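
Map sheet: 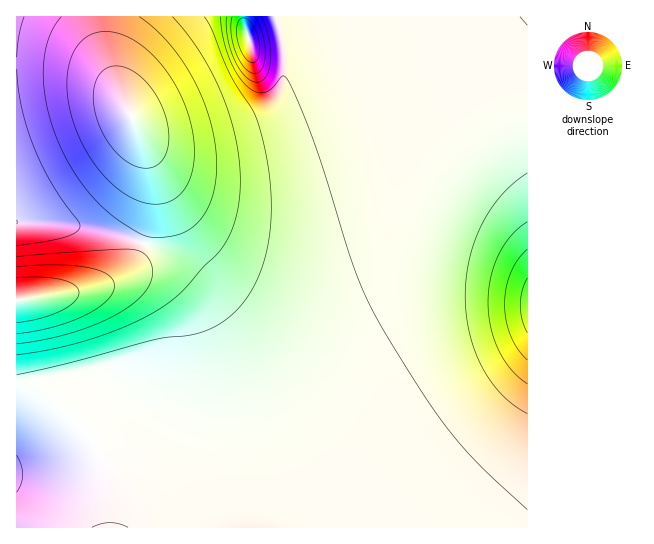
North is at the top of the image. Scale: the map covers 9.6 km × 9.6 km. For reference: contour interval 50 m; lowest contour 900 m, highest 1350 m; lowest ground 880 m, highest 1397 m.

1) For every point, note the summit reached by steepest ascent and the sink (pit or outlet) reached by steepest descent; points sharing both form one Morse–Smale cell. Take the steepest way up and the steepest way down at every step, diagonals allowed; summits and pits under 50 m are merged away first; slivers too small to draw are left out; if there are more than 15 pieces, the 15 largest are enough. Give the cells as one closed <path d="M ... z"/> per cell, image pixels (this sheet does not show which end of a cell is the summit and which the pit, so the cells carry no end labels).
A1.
<path d="M146 244l-3 2-11 20-9 9-13 8-40 10-54 8 0 57 3 20 3 5 25 14 19 15 19 19 14 19 8 16 6 24 1 38 414-1-1-226-22-2-71 1-24 7-55 29-18 7-19 4-27 0-20-6-21-12-22-20-16-23-11-11-23-16z"/><path d="M527 16l-250 0 7 31 0 31-7 20-11 13-24 10-59 14-30 0-17-9 12 31 5 32-2 32-7 22 34 16 23 16 11 11 16 23 22 20 21 12 20 6 27 0 19-4 18-7 55-29 24-7 71-1 22 2z"/><path d="M101 16l-85 1 0 204 66 6 31 6 30 11 9-31 1-24-2-22-8-26-26-52-10-30z"/><path d="M275 16l-173 0-1 15 6 28 10 30 18 34 7 8 11 4 30 0 59-14 24-10 11-13 7-20 0-31z"/><path d="M17 359l-1 168 97 1 2-13-2-25-6-24-8-16-14-19-19-19-19-15-27-16z"/><path d="M23 221l-7 1 1 78 53-7 40-10 13-8 9-9 12-21-13-6-49-12z"/>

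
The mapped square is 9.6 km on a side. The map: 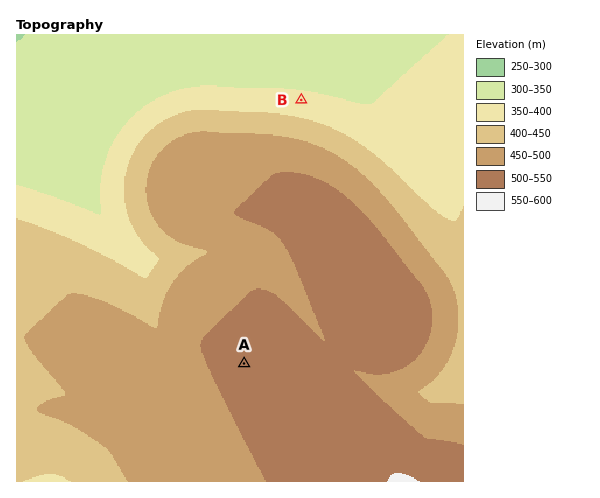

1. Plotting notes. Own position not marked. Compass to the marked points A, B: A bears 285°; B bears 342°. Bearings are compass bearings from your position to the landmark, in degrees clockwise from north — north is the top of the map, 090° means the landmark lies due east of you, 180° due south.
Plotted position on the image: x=401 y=406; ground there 490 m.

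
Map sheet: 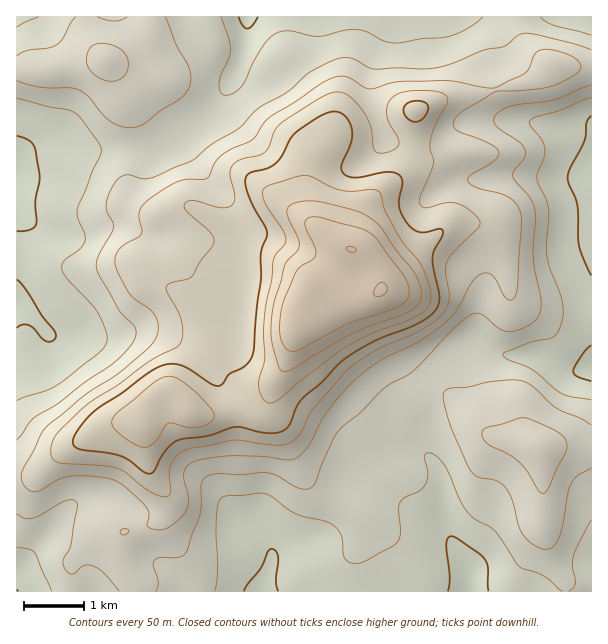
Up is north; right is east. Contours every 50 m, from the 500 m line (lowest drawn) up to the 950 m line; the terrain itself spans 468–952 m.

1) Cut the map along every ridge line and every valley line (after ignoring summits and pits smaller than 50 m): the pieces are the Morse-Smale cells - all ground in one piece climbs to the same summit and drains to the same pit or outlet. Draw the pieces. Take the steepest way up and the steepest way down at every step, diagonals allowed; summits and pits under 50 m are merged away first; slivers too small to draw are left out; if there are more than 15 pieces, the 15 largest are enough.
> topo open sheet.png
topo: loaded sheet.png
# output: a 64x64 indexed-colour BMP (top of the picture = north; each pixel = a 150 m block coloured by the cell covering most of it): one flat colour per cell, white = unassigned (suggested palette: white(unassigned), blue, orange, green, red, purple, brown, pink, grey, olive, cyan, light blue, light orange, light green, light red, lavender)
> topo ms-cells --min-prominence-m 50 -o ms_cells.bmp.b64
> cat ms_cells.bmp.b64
<image width="64" height="64" href="data:image/bmp;base64,Qk12CAAAAAAAAHYAAAAoAAAAQAAAAEAAAAABAAQAAAAAAAAIAAATCwAAEwsAABAAAAAAAAAA////ALR3HwAOf/8ALKAsACgn1gC9Z5QAS1aMAMJ34wB/f38AIr28AM++FwDox64AeLv/AIrfmACWmP8A1bDFAN3d3d3d3dAAAAd3d3dzMzMzMzMzMzMzMzM1VVVVVVVV3d3d3d3d0AAAd3d3d3czMzMzMzMzMzMzMzVVVVVVVVXd3d3d3d3QAAd3d3d3dzMzMzMzMzMzMzMzVVVVVVVVVa3d3d3d3QAAd3d3d3d3MzMzMzMzMzMzMzNVVVVVVVVVqt3d3d3dAAd3d3d3d3czMzMzMzMzMzMzNVVVVVVVVVWqrd3d3d0Ad3d3d3d3dzMzMzMzMzMzMzM1VVVVVVVVVaqq3d3d3QB3d3d3d3dzMzMzMzMzMzMzM1VVVVVVVVVVqqrd3d3d3ad3d3d3dzMzMzMzMzMzMzMzVVVVVVVVVVWqqq3d3d3aqnd3d3dzMzMzMzMzMzMzMzNVVVVVVVVVVaqqqt3d3aqqp3d3dzMzMzMzMzMzMzMzM1VVVVVVVVVVqqqqqqqqqqqnd3d3MzMzMzMzMzMzMzM1VVVVVVVVVVWqqqqqqqqqqnd3d3czMzMzMzMzMzMzMzVVVVVVVVVVVaqqqqqqqqqqd3d3dzMzMzMzMzMzMzMzNVVVVVVVVVVVZmqqqqqqqqd3d3d3MzMzMzMzMzMzMzM1VVVVVVVVVVVmZqqqqqqqp3d3d3czMzMzMzMzMzMzM1VVVVVVVVVVVWZmaqqqqqp3d3d3dzMzMzMzMzMzMzMzVVVVVVVVVVVVZmZmaqqqqnd3d3d3MzMzMzMzMzMzMzVVVVVVVViIiIhmZmZmqqqqd3d3d3czMzMzMzMzMzMzNVVVVViIiIiIiGZmZmZmqqp3d3d3dzMzMzMzMzMzMzM1VVVYiIiIiIiIZmZmZmZmZnd3d3d3MzMzMzMzMzMzMzVVVViIiIiIiIhmZmZmZmZmZ3d2ZmYiMzMzMzMzMzMzNVVViIiIiIiIiGZmZmZmZmZmd2ZmZiIiMzMzMzMzMzM1VViIiIiIiIiIZmZmZmZmZmZmZmZiIiIzMzMzMzMzMzNYiIiIiIiIiIhmZmZmZmZmZmZmZmIiIiMzMzMzMzMzEYiIiIiIiIiIiGZmZmZmZmZmZmZmIiIiIzMzMzMzMzMRiIiIiIiIiIiIZmZmZmZmZmZmZmIiIiIiMzMzMzMzMRERiIiIiIiBERFmZmZmZmZmZmZmIiIiIiIzMzMzMzMREREYiIgREREREWZmZmZmZmZmZiIiIiIiIiMzMzMzMxERERGIERERERERZmYiIiImZmYiIiIiIiIiIzMzMzMzERERERERERERERFmYiIiIiIiIiIiIiIiIiIjMzMzMzEREREREREREREREWYiIiIiIiIiIiIiIiIiIiIzMzMzMRERERERERERERERYiIiIiIiIiIiIiIiIiIiIiIzMzMxEREREREREREREREiIiIiIiIiIiIiIiIiIiIiIiIjMxERERERERERERERESIiIiIiIiIiIiIiIiIiIiIiIiIiERERERERERERERERIiIiIiIiIiIiIiIiIiIiIiIiIiIREREREREREREREREiIiIiIiIiIiIiIiIiIiIiIiIiIhERERERERERERERESIiIiIiIiIiIiIiIiIiIiIiIiIhERERERERERERERERIiIiIiIiIiIiIiIiIiIiIiIiIhEREREREREREREREREiIiIiIiIiIiIiIiIiIiIiIiLhERERERERERERERERESIiIiIiIiIiIiIiIiIiIiIiLu4RERERERERERERERERIiIiIiIiIiIiIiIiIiIiIi7u7hEREREREREREREREREiIiIiIiIiIiIiIiREIiIiTu7uERERERERERERERERESIiIiIiIiIkQiJEREREIiTu7u7hERERERERERERERERIiIiIiIiJERERERERERERO7u7uEREREREREREREREREiIiIiIiIkRERERERERERE7u7u7hERERERERERERERESIiIiIiIiRERERERERERETu7u7u7hERERERERERERERIiIiIiIiJERERERERERERO7u7u7u4REREREREREREREiIiIiIiIkRERERERERERETu7u7u7uEREREREREREREcIiIiIiIiRERERERERERERO7u7u7u4RERERERERERERzMIszMzMzJlERERERERERETu7u7u4AABERERERERERHMzMzMzMzMmZlERERERERERE7u7uAAAAAREREREREREczMzMzMzMmZmZRERERERERERERE4AAAAAERERERERERzMzMzMzMyZmZmURERERERERERES7AAAAAAAAERERERHMzMzMzMzJmZmZmURERERERERERLu7AAAAAAAREREREczMzMzMzJmZmZmZREREREREREREu7u7sAAAABERERERzMzMzMzMmZmZmZmURERERERERES7u7u7u7sBERERERHMzMzMzMyZmZmZmZlERERERERERLu7u7u7u7AAEREREczMzMzMyZmZmZmZmUREREREREREu7u7u7u7sAAAERER/////MzJmZmZmZmZlERERERERES7u7u7u7uwAAAAAAD////////5mZmZmZmURERERERERLu7u7u7u7AAAAAAAP////////+ZmZmZmZREREREREREu7u7u7u7AAAAAAAA//////////mZmZmZmURERERERERLu7u7u7sAAAAAAAD/////////+ZmZmZmZREREREREREu7u7u7uwAAAAAAAP/////////5mZmZmZlERERERERERLu7u7uwAAAAAAAA"/>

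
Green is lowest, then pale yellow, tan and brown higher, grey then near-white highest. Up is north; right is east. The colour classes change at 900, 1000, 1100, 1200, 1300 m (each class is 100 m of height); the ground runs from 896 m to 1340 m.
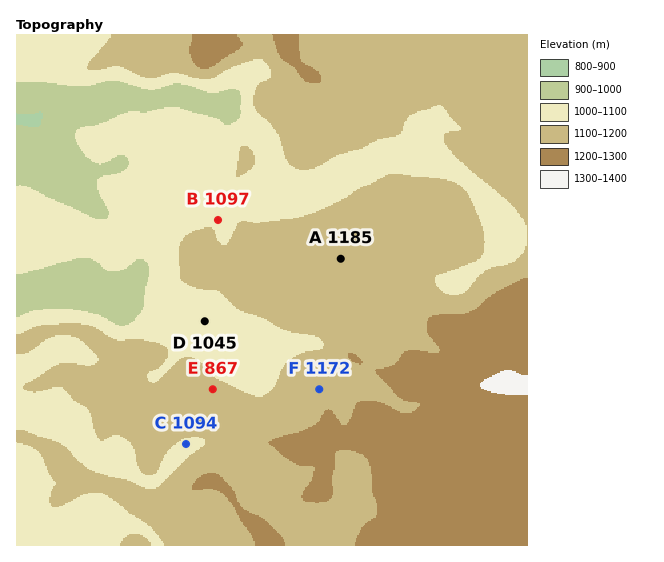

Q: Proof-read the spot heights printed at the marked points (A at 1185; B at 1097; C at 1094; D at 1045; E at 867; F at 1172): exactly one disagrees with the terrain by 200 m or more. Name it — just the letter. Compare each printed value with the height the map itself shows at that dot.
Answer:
E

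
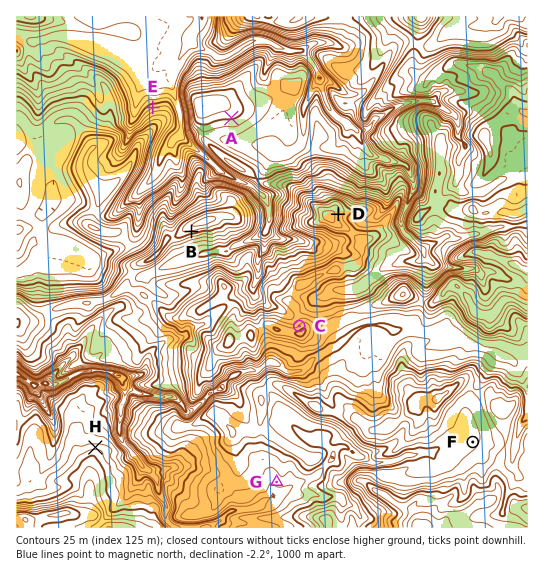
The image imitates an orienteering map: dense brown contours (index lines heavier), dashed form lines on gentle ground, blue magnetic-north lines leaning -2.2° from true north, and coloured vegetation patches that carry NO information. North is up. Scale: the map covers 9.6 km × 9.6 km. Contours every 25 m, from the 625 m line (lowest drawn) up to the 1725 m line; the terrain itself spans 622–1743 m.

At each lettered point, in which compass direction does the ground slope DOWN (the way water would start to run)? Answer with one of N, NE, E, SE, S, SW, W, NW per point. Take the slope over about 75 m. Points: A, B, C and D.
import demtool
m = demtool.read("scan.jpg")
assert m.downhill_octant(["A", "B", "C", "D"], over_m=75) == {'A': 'S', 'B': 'S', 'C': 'NW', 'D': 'E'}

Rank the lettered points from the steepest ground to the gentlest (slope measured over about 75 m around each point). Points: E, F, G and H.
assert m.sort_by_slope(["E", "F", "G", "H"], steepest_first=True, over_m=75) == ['E', 'H', 'G', 'F']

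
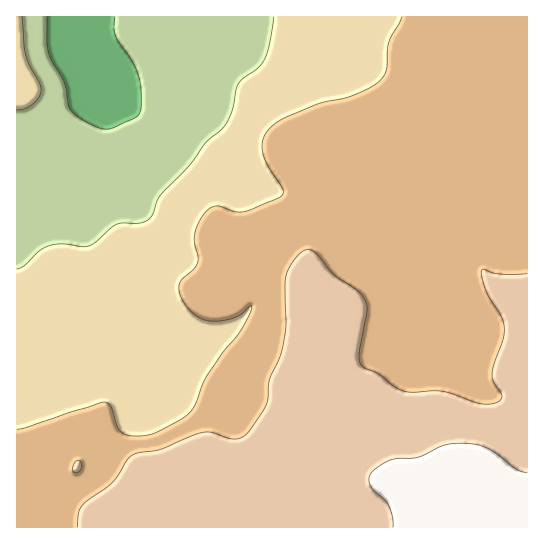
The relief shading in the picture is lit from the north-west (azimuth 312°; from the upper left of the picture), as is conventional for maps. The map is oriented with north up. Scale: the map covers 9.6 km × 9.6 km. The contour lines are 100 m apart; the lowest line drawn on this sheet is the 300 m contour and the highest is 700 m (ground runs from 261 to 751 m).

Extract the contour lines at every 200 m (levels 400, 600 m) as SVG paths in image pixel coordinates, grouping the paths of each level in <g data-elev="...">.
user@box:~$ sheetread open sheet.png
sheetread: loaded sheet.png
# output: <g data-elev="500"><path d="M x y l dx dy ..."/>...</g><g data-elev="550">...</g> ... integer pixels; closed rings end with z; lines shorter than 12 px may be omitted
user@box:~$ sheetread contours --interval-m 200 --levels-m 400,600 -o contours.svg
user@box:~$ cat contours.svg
<g data-elev="400"><path d="M17 110l8-1 8-5 6-7 2-7-2-7-10-18-4-11-3-37"/><path d="M274 17l-4 25-4 15-8 11-15 10-4 5-3 7-4 20-6 13-5 7-15 12-17 24-28 28-4 7-4 12-3 5-11 5-16 0-6 1-22 18-6 4-7 1-21-3-14 2-8 5-14 14-8 4"/></g><g data-elev="600"><path d="M75 473l3-1 3-3 1-4-3-4-2 0-3 4-1 5z"/><path d="M527 274l-26 0-8-1-10-4-1 1 0 5 3 14 16 28 3 13-1 9-9 24-2 11 1 7 8 12 1 5-7 5-12 1-40-13-10 0-20 1-10-1-9-5-16-12-15-7-3-5-1-7 8-44-2-12-8-9-24-16-18-21-6-4-6 2-9 9-8 14-1 12 1 40-4 23-12 30-4 26-17 26-6 6-8 2-8-1-16-6-9 1-41 16-22 4-6 2-6 5-14 22-31 24-3 7-2 14"/></g>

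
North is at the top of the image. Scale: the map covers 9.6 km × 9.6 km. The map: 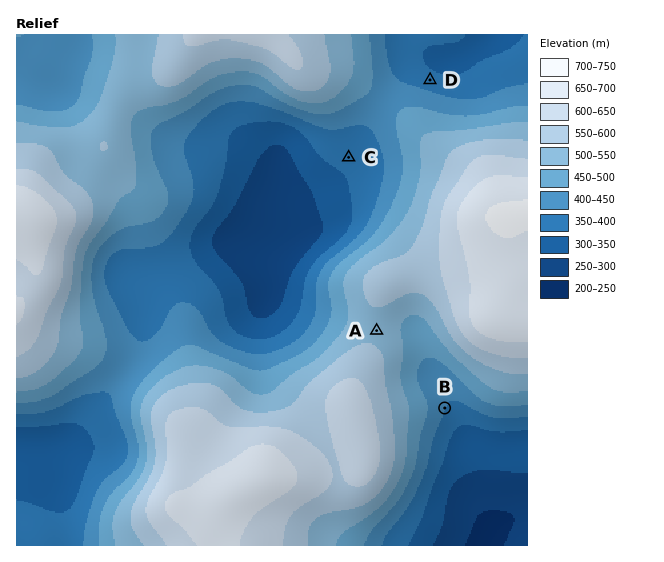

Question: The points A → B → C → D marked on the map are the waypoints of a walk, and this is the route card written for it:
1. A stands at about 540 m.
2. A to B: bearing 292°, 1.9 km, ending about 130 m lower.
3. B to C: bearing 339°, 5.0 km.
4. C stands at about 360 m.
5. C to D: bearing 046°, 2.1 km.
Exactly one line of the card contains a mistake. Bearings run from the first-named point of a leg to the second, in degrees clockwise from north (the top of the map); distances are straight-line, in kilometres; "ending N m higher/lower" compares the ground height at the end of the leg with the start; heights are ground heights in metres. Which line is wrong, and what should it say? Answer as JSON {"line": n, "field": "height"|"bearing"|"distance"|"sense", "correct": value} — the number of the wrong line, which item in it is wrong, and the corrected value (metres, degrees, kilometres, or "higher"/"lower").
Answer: {"line": 2, "field": "bearing", "correct": 139}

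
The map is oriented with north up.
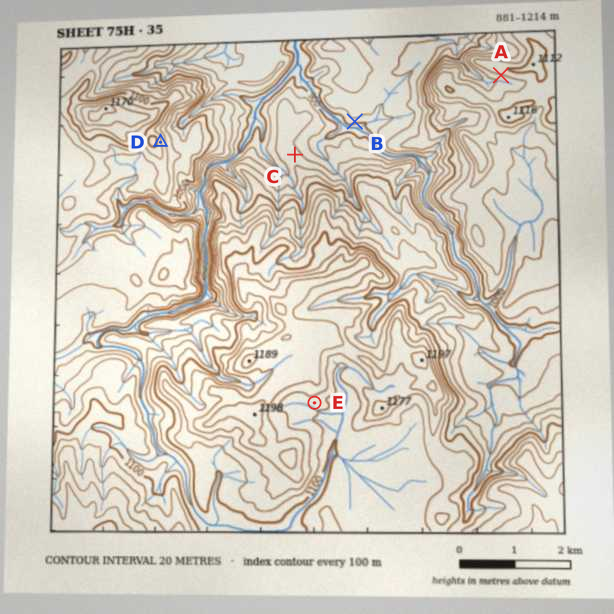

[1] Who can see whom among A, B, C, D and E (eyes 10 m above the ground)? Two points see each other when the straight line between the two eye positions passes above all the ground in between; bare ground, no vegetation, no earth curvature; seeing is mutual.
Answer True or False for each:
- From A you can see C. False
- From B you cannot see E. True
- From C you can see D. True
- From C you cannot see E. True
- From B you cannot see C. False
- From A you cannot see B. True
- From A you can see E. False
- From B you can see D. True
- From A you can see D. False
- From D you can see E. False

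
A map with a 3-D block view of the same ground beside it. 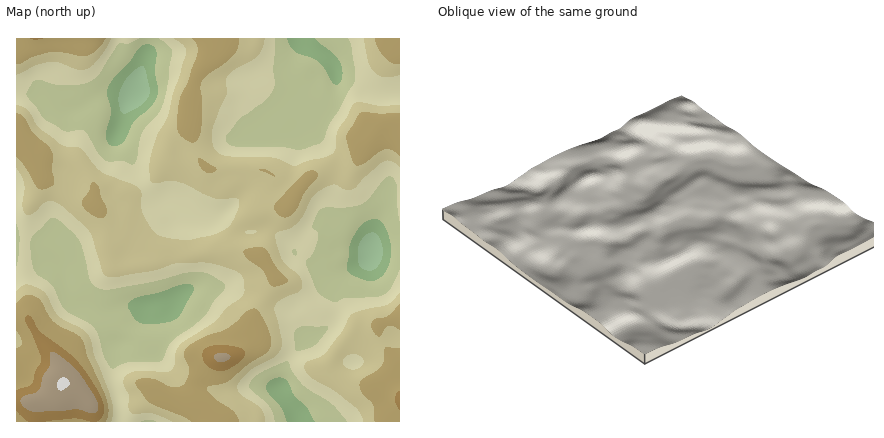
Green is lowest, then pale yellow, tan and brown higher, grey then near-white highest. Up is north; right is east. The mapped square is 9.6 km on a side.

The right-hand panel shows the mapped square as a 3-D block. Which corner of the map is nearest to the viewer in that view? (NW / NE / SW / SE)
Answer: NE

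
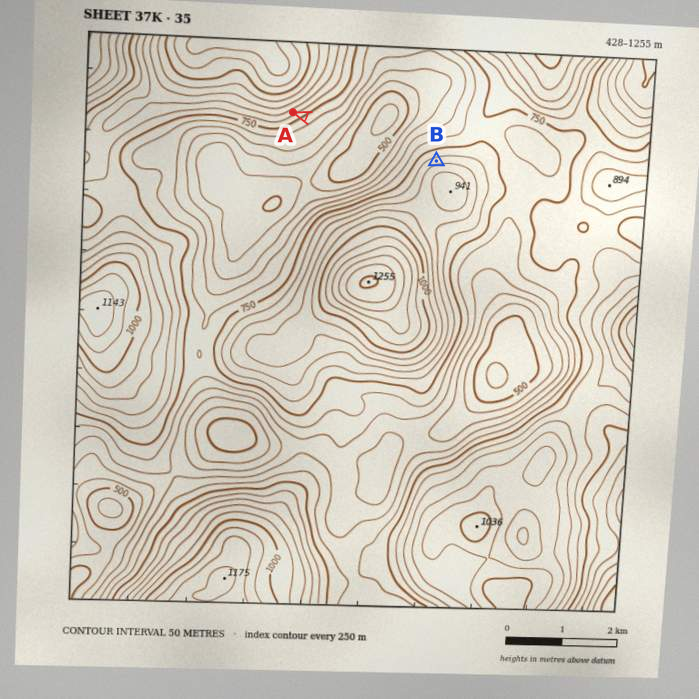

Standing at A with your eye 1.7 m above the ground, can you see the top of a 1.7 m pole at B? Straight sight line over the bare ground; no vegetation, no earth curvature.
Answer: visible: true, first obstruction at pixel None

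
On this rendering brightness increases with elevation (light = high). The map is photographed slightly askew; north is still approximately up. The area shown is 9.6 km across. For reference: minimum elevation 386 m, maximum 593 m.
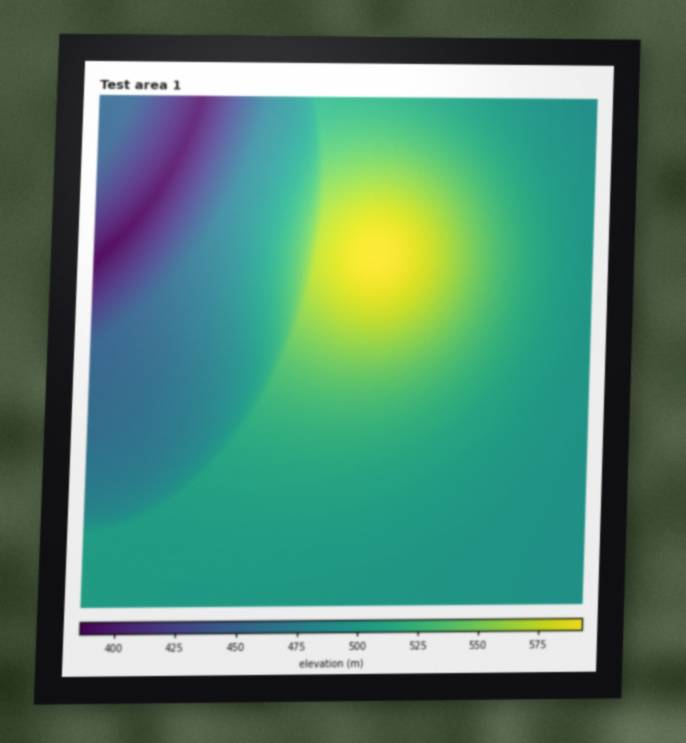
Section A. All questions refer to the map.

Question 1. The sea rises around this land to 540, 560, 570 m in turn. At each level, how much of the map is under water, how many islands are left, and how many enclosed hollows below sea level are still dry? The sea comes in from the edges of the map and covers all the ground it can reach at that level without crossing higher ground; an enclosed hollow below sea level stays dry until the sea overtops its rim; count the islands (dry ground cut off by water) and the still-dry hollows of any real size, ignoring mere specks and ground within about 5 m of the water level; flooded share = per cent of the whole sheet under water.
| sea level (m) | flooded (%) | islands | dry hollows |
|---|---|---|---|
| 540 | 86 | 1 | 0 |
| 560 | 92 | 1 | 0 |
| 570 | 95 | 1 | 0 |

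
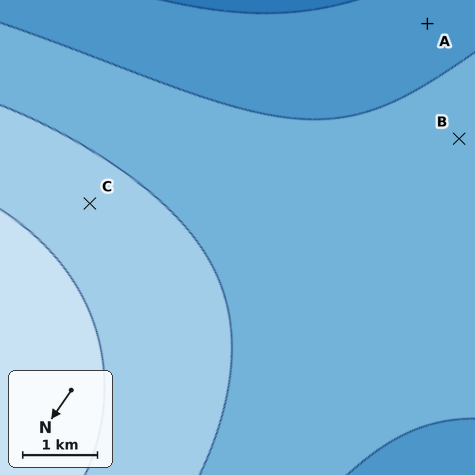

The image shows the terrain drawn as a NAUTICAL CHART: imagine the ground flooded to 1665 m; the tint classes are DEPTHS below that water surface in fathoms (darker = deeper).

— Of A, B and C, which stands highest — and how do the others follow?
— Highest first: C B A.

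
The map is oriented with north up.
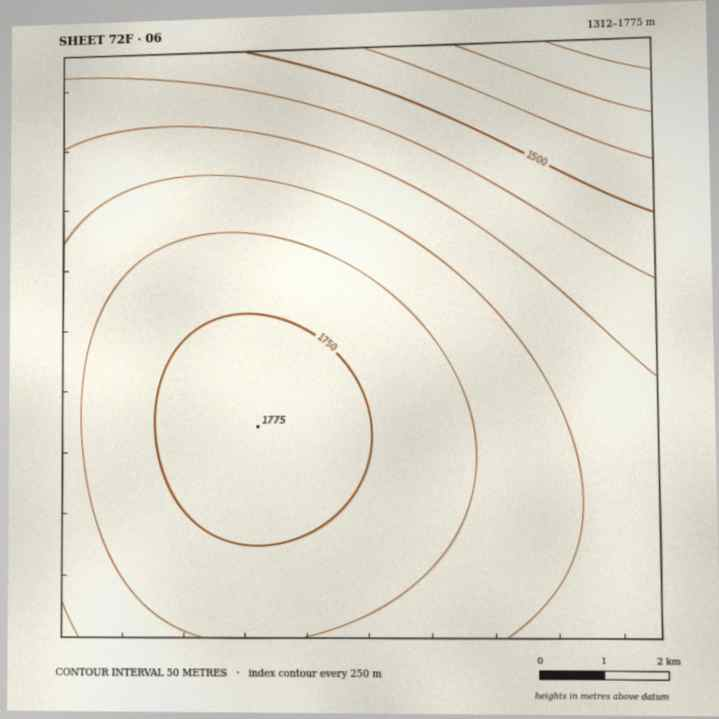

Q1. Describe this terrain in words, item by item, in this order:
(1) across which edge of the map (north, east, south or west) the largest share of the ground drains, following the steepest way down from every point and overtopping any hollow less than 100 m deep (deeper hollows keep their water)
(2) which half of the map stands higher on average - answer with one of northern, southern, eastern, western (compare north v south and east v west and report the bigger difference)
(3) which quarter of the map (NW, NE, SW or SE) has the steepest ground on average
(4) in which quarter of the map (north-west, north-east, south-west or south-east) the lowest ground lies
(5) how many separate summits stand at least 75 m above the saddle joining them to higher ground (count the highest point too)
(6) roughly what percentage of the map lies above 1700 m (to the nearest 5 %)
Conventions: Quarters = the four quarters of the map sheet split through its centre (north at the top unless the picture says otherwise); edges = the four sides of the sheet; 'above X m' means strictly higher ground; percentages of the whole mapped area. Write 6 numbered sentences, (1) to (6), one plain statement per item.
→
(1) The largest share of the runoff leaves by the northern edge.
(2) The southern half stands higher on average than the northern half.
(3) The steepest ground, on average, is in the north-east quarter.
(4) The lowest ground is in the north-east quarter.
(5) 1 summit rises at least 75 m above its surroundings.
(6) Roughly 35 % of the ground is higher than 1700 m.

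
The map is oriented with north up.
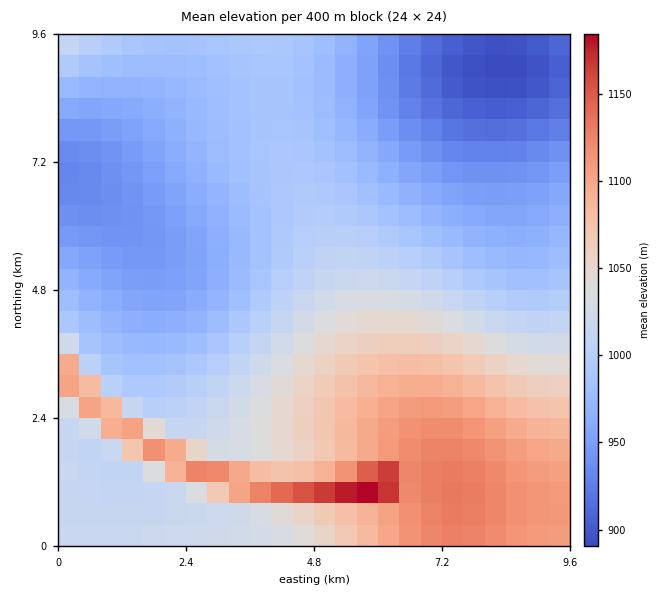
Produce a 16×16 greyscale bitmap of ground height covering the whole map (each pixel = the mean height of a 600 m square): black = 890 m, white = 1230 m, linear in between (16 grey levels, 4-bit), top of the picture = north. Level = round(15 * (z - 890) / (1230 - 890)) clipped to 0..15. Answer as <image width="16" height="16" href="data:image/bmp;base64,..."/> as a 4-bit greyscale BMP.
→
<image width="16" height="16" href="data:image/bmp;base64,Qk32AAAAAAAAAHYAAAAoAAAAEAAAABAAAAABAAQAAAAAAIAAAAATCwAAEwsAABAAAAAAAAAAAAAAABEREQAiIiIAMzMzAERERABVVVUAZmZmAHd3dwCIiIgAmZmZAKqqqgC7u7sAzMzMAN3d3QDu7u4A////AGZmZmd4mrqqZVZomry6uqpVaaiImrq6qVeXZneJqqqZiFVWd4mamYiVRFVniJmId1RERVZ3d3ZmQzM0VmZmZVUzMzRFVlVURDIjNEVVVEM0IiM0RVRDMzMiIzRERDMiIyIzRERDMiIiMzNEREMhERFEREREQyEAAVRERERDIQAB"/>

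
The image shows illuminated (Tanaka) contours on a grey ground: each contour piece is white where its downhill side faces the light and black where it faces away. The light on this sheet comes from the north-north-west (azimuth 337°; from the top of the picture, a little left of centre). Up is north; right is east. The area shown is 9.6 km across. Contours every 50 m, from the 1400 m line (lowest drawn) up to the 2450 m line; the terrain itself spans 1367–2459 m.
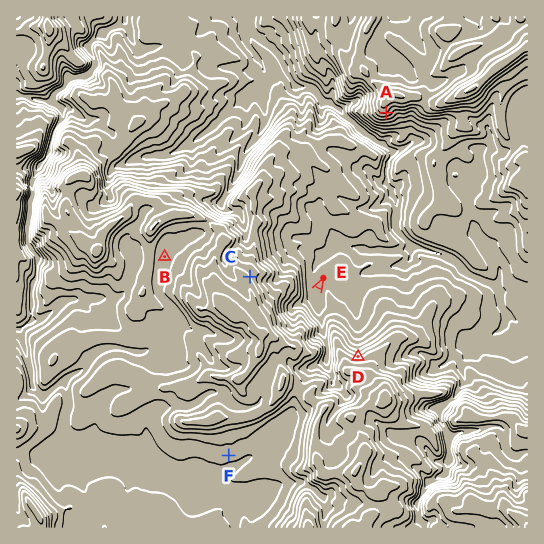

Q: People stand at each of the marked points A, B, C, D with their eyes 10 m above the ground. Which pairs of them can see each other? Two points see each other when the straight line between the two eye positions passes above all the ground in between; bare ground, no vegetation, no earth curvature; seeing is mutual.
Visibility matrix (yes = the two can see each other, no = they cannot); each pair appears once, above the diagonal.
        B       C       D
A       no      yes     yes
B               no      no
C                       yes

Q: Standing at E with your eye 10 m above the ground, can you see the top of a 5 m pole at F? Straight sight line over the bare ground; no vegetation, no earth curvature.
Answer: no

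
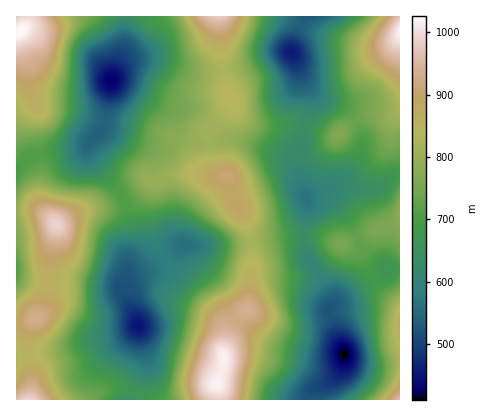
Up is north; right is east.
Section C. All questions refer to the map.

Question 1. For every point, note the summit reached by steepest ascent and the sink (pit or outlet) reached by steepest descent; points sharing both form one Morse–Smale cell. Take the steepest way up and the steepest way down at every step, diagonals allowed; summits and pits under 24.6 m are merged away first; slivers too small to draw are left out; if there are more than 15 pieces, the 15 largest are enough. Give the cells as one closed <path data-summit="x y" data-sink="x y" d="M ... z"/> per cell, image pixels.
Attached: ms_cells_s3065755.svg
<path data-summit="218 384" data-sink="344 354" d="M304 236l-32 2-21 4 1 16-3 44-2 8-15 16-8 22 0 16-7 20 3 16 88 0 6-11 14-7 12-12 4-10 0-8-7-14-8-26 3-14-25-42z"/><path data-summit="22 30" data-sink="112 80" d="M124 16l-97 0-3 12-8 4 0 136 14-12 52-7 20-19 4-12 4-34 14-38z"/><path data-summit="218 384" data-sink="138 326" d="M154 182l-4 1-16 18-9 5 7 24 0 14-6 30-6 16 17 30 9 38-1 12-13 30 86 0 1-12-2-4 7-20-3-42-19-24-32-30-16-26-5-18-1-18z"/><path data-summit="220 16" data-sink="112 80" d="M218 16l-92 0-2 30-13 34 25 12 34 21 4 5 4 16 18 9 14-1 0-8 21-32-4-8 0-12-4-14z"/><path data-summit="400 34" data-sink="292 52" d="M400 16l-96 0-5 12-7 26 17 32 11 12 28 13 8 10 20-8 18 1 4-2z"/><path data-summit="220 16" data-sink="292 52" d="M304 16l-85 0 8 78 7 8 5 12 7 6 20 6 28-2 10 2 6-20 0-12-18-40z"/><path data-summit="228 176" data-sink="306 198" d="M238 139l-28 4 0 5 5 20 3 5 10 3 1 2 3 18 10 14 9 30 5 1 48-6 4-31-17-44-27-13z"/><path data-summit="28 400" data-sink="138 326" d="M138 326l-22 11-22 2-36 12-28 2-2 7 3 12-1 28 102 0 14-34-1-14z"/><path data-summit="218 384" data-sink="186 244" d="M162 179l-8 5-6 22 1 18 5 18 16 26 49 50 4 12 1 23 8-27 16-18 4-50-1-16-53 4-16-4-9-10-3-32z"/><path data-summit="56 224" data-sink="138 326" d="M124 206l-40 4-28 14-7 38 1 21 66 4 4 3 6-16 6-30 0-14z"/><path data-summit="56 224" data-sink="112 80" d="M88 145l-10 5-48 6-10 8-4 4 0 42 20 1 8 3 14 10 26-14 40-4-1-8-6-10-27-32z"/><path data-summit="36 318" data-sink="138 326" d="M56 283l-6 1-3 20-18 26-1 24 30-3 36-12 22-2 22-11-7-18-13-20z"/><path data-summit="400 324" data-sink="344 354" d="M388 268l-28 15-31 25 1 8 14 38 8 7 26 3 22-4 0-90z"/><path data-summit="228 176" data-sink="112 80" d="M114 81l-4 3 0 10-8 36 8 1 38 20 4 3 10 25 24-5 39 2-7-3-3-5-5-25-14 0-14-5-6-8-2-12-4-5z"/><path data-summit="228 176" data-sink="186 244" d="M196 174l-26 2-7 4 7 20 2 28 3 8 11 8 12 2 52-4-1-12-7-20-10-14-4-20z"/>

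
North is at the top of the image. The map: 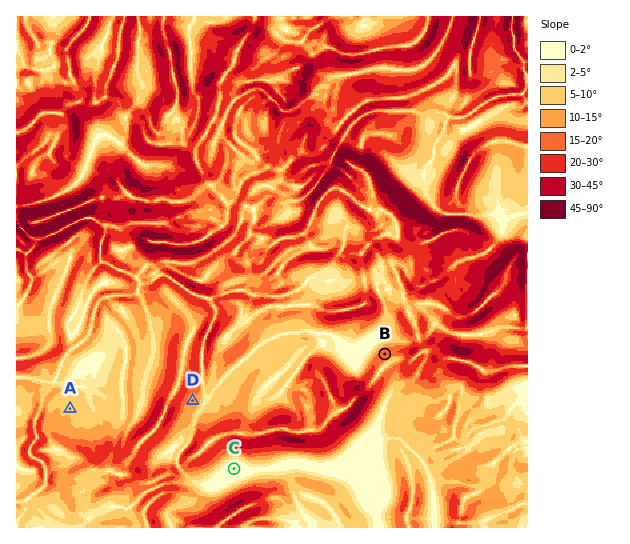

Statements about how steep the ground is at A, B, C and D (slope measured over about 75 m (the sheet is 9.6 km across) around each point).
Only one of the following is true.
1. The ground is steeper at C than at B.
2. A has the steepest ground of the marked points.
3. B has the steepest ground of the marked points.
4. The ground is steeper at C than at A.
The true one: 3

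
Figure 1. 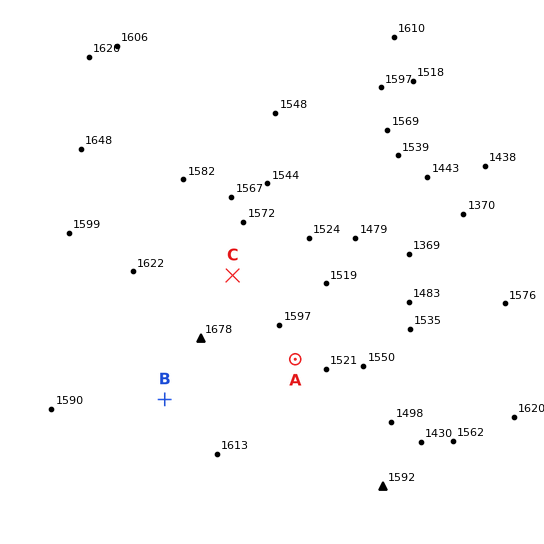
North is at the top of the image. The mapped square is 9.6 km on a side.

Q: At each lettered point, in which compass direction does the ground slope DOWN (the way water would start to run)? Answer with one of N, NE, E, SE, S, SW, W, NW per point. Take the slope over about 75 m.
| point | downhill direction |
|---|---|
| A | E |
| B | SW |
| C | NE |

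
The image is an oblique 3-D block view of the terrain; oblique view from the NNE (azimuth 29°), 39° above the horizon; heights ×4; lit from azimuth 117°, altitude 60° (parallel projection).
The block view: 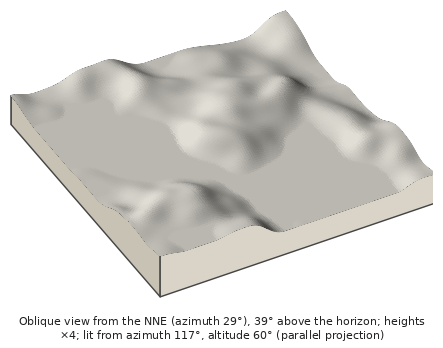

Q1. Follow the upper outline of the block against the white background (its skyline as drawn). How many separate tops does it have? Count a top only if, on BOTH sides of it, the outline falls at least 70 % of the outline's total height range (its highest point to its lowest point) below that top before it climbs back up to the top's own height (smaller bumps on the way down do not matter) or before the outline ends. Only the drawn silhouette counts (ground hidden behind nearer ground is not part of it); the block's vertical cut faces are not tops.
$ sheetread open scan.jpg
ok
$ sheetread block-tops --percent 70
0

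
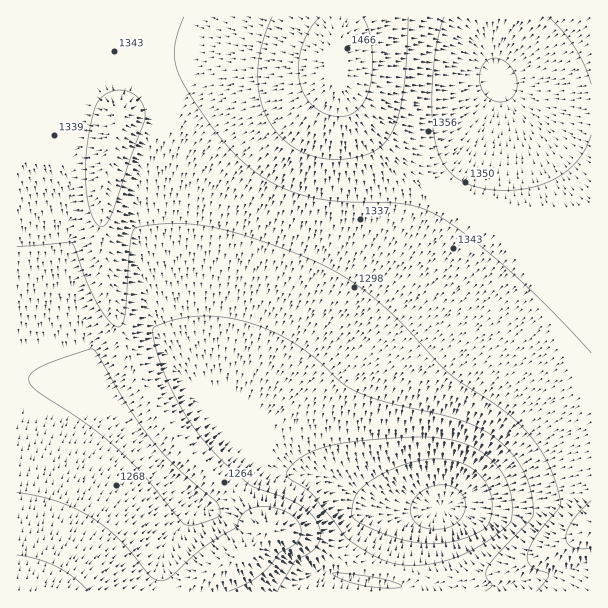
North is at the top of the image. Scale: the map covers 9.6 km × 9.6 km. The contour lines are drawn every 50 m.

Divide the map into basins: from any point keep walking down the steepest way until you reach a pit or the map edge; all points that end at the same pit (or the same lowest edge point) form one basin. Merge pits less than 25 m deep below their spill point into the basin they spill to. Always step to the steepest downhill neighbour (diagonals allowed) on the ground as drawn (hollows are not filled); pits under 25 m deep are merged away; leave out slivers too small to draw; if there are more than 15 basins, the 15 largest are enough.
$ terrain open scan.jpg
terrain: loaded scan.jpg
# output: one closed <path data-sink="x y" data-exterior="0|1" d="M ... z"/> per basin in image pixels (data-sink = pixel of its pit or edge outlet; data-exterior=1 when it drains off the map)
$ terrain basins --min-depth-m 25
<path data-sink="441 507" data-exterior="0" d="M341 16l-325 1 1 77 60-10 108-24 49 0 42 6 38 2-26 0-57-6-31 0-33 8-21 12-25 31-12 36-7 48 1 57 9 49 16 51 16 33 30 48 30 34 28 23 18 26 11 11 5 2-17 19-36 21-8 10-1 10 387 1 1-367-23 4-29 0-39-7-18-6-31-16-39-26-49-49-18-26-9-18-3-13-3-3 3-5 0-7 6-20z"/><path data-sink="204 506" data-exterior="0" d="M234 60l-60 1-97 23-61 11 1 497 186 0 2-11 8-10 36-21 17-19-5-2-11-11-18-26-28-23-24-26-29-42-23-47-12-34-10-45-4-38 1-55 9-45 9-24 25-31 21-12 33-8 31 0 57 6 26 0-38-2z"/><path data-sink="497 80" data-exterior="0" d="M591 16l-249 0-10 46 2 12 12 25 27 36 29 29 35 28 46 24 36 10 21 3 29 0 18-3 5-2z"/>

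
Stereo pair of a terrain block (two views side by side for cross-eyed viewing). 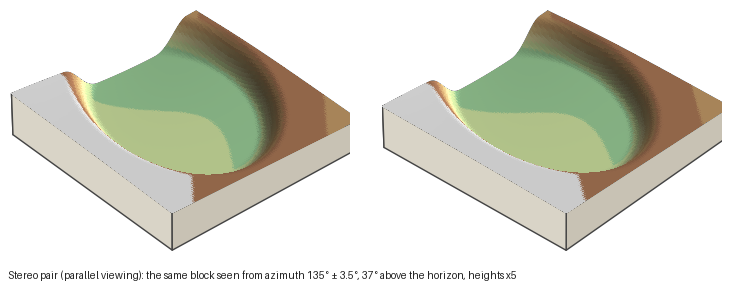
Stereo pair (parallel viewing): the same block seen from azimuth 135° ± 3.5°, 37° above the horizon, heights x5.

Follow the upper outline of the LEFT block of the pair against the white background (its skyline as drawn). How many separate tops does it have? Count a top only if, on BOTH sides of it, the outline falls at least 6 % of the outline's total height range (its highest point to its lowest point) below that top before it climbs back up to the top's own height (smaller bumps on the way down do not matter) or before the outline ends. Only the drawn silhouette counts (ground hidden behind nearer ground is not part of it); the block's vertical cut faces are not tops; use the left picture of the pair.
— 2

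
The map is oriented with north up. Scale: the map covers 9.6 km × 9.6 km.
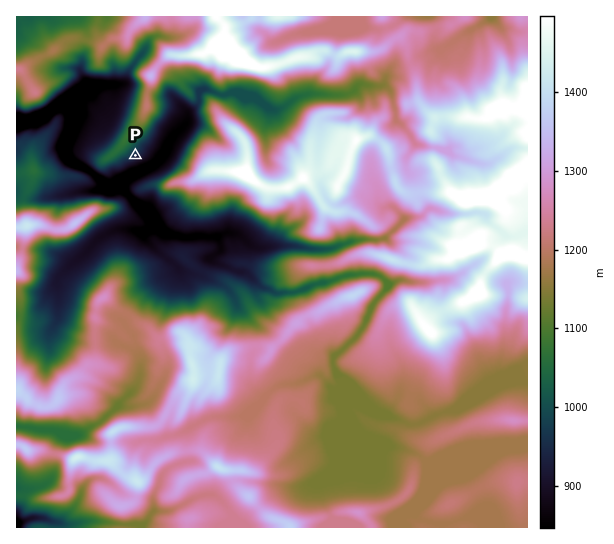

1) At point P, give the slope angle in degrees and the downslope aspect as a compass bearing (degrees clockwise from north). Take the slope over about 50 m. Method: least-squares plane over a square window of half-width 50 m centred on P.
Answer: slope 21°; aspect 143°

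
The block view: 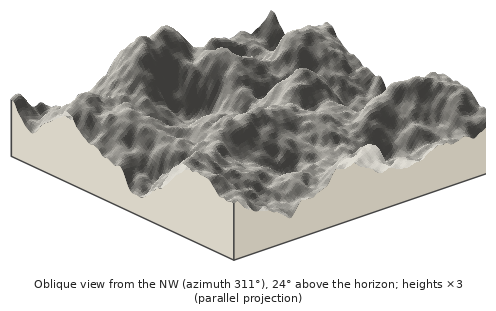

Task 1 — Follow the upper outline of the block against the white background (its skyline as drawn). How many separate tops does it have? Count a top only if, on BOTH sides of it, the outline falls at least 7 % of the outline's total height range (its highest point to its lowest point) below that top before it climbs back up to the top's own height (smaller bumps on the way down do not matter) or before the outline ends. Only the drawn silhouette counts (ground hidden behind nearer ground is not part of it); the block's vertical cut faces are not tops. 4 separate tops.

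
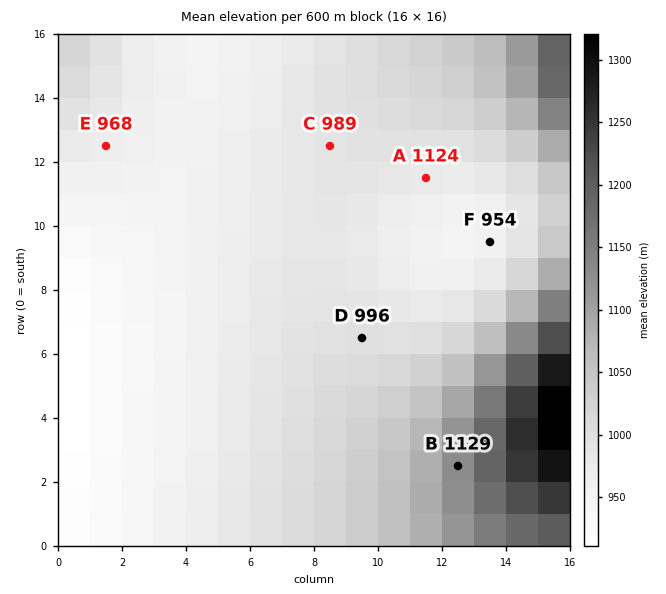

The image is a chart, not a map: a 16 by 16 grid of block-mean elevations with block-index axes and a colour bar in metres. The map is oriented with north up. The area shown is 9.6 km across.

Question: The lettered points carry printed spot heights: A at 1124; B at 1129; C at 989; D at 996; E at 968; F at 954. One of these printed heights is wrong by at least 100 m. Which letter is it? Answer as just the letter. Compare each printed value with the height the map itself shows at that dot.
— A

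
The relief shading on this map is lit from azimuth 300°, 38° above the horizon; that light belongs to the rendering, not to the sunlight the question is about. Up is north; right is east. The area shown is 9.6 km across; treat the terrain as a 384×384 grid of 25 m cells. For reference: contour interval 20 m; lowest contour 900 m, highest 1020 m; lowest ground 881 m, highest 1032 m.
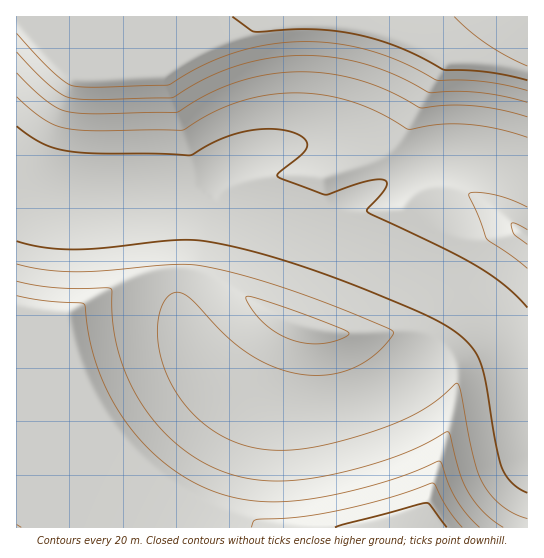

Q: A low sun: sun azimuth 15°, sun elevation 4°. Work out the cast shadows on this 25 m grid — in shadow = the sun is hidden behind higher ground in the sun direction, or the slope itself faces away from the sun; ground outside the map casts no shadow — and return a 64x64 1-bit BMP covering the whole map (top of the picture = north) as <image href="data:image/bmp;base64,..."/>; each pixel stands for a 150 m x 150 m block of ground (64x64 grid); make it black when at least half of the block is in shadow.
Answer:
<image width="64" height="64" href="data:image/bmp;base64,Qk0+AgAAAAAAAD4AAAAoAAAAQAAAAEAAAAABAAEAAAAAAAACAAATCwAAEwsAAAIAAAAAAAAA////AAAAAAAAAAAAAAAAAAAAAAAAAAAAAAAAAAAAAAAAAAAAAAAAAAAAAAAAAAAAAAAAAAAAAAAAAAAAAAAAAAAAAAAAAAAAAAAAAAAAAAAAAAAAAAAAAAAAAAAAAAAAAAAAAAAAAAAAAAAAAAAAAAAAAAAAAAAAAAAAAAAAAAAAAAAAAAAAAAAAAAAAAAAAAAAAAAAAAAAAAAAAAAAAAAAAAAAAAAAAAAAAAAAAAAAAAAAAAAAAAAAAAAAAAAAAAAAAAAAAAAAAAAAAAAAAAAAAAAAAAAAAAAAAAAAAAAAAAAAAAAAAAAAAAAAAAAAAAAAAAAAAAAAAAAAAAAAAAAAAAAAAAAAAAAAAAAAAAAAAAAAAAAAAAAAAAAAAAAAAAAAAAAAAAAAAAAAAAAAAAAAAAAAAAAAAAAAAAAAAAAAAAAAAAAAAAAAAAAAAAAAAAAAAAAAAAAAAAAAAAAAAAAAAAAAAAAAAAAAAAAAAAAAAAAAAAAAAAAAAAAAAAAAAAAAAAAAAAAgGAAAAAAAD/A//gAAAAB/+D//AAAAAH/4f/+AAAAA//x//4AAAAD//P//gAAAB//8//+AAAA///3//4AAB////fAAAAP/////4AAAf/////PAAAP////gA4AAAf///4ADAAAAf//8AAIAAAAP/+AAAAAAAAAAAAAAAAAAAAAAAAA=="/>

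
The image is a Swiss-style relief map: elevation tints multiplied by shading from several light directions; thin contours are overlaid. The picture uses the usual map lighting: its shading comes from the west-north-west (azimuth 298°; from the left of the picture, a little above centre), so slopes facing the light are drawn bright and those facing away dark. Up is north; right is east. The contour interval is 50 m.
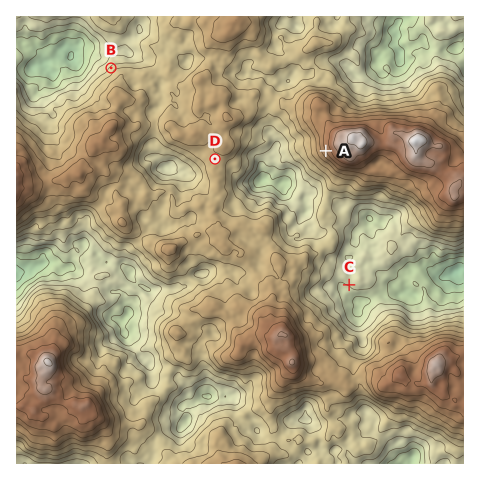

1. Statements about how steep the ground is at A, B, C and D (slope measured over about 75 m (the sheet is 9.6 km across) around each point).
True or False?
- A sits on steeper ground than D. True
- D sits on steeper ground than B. False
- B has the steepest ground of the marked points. False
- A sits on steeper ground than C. True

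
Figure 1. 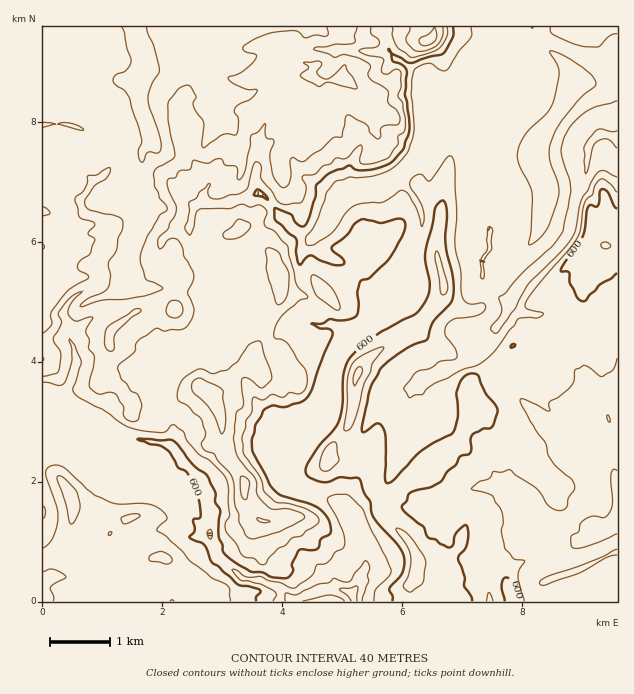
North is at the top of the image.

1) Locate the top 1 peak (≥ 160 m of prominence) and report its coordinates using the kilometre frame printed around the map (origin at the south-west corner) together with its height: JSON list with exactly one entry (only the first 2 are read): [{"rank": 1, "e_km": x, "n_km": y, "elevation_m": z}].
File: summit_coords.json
[{"rank": 1, "e_km": 1.61, "n_km": 8.61, "elevation_m": 797}]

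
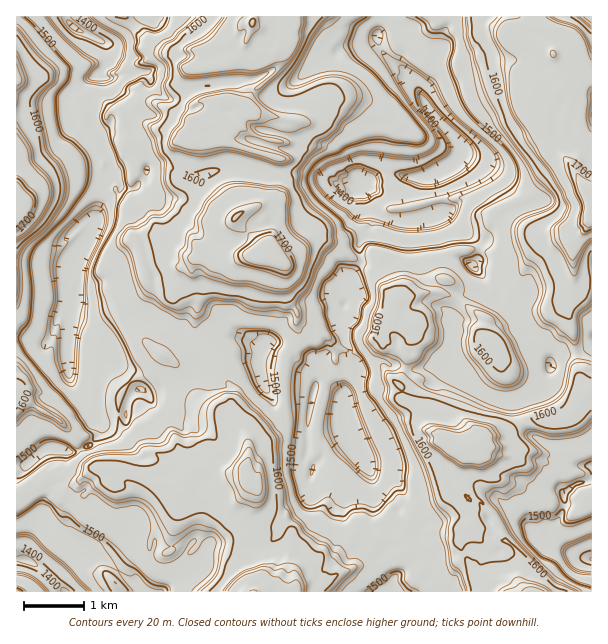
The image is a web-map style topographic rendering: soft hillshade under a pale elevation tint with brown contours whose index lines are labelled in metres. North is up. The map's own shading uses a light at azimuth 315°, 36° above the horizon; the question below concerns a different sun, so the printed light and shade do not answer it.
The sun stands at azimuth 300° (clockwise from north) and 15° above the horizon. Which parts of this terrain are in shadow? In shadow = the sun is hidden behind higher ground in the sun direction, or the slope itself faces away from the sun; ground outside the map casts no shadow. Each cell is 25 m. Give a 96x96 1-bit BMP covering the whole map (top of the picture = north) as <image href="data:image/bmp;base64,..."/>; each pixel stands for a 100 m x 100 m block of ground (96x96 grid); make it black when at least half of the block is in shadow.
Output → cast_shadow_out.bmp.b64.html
<image width="96" height="96" href="data:image/bmp;base64,Qk2+BAAAAAAAAD4AAAAoAAAAYAAAAGAAAAABAAEAAAAAAIAEAAATCwAAEwsAAAIAAAAAAAAA////AAAAAAAAAAAAAACOOAAAAAAAAAAAAAAHHgAAAAAAAAAAAAADhwAAAAAAAAAAAAAAgwAAAAAAAAAAAAAAAAAAAAgAAAAAAAAAAAAAABgAAAAAAAAAAAAAABgAAAAAAAAAAAAAAB4AAAAAAAAAAAAABAfAAAAAAAAAAAAADAEAAAAAAAEAAAAALAAAAAAAAAAAAAAATAfgAAAAAAIAAAAASSNwAAAAAAQAAAAAACA4AAAAAEQAAAAAAAAYAAAAAG0AAAACACAAAAAAAG8AAAABAAAAAAAAAG8AAAAAACAAAAAAAG4AAAAAAAwAAAAAAF4AAAAAMgAAAAAAAF4AAAATAgBAAAAAAB4AAAADgAHgAAAAAB8AAAABgwB4AAAAAB8AAAAAwAAcEAAAAB8AAAAAAAAMCAAAABMAAAAAgBAAAAAAAAMAAAAABD8AgAAAAAMIAAAAAAPAAAAAAAMYAAAAAAHgIAAAAAMYAAAAAABgAAAAAAEMAAAAAAAQAAAAAACMAAAAAAAQAAAAAAAMAAAAAAAQAAAAAAJMAAAAAAAgAAAAAAIGAAAAOAAgAAAAAQIAAAAAGAABAAAAAAIAAAAACAARAAAAAAMAABAACAABAAAAAAGAABgACABDAAAAAAHAABgAEABDAAAAAADwAA4AEACBAAAAAAAQAAYAIAbBAAAAAAAIAAIAAAbkAAAAAAAIAAIAAAZ2AAAAAAEIAAIAAAY2AAAAAAGYAAYAAAYzAAABAAEQAAAAAAczAAABgAEQAAAAAAOzAAAB0AP4AAAAAAHzAAAAAA/8AAAAAADzAAAAAAf8AAAAAADzAAAAAAP8AAAAAADyAAAAAAf+AAAAAADyAAAAAAf+AAAAAATzAAAAAAL8AAAwAAb/4AAAAAL4AAA4AAf/8AAAAAD8AAAAAAN/+AAAAABMgAAAAAP/+AAAAAAMgAAAAAF/+AAAAAAMAAAAAAH/+AAAAAIOAAAAAAF//AAAAAYCAAAAAAA//AAAAAYAAAAAAAA/+AAAAAYAAAAAAAAf+AAAAAYAAAAAAAAX8AAAAAaAAAAAAAAD+AAAAAX4AAAAAAAC2AAAAAH/AAAAAAAEmAAAAAH/gAAAAAABmAAAAAH/wPAAAAABGAAAAAP/wD4AAAAQGAAAAA//wA+AAAAwAAAAgAD/8f/AAAAkAAAAcAB3wA/AAAAsAAAAAAAx4B+AAAAMAAAAAAA8MA8AAAANAAAAAAAOAA4AAAAJAAAAAQAHAAYAAAALAAAAAAADACwAAAEbAAAAAAABAAgAAAEbAAAAAAABgDgAAAGbAAAAAAAAgHAAAAGfgAAAAAAAAFAAAAHPwAAAAMAAAIAAAAFnwAAAAGQAAYAAAABj2AAH8D8AAQAAAABCzAAA/c+AAgAAAABADAAAAC/AAAAAAACAAAAAAAfgAAAAAACAAAAAAAPgAAAAAAAAAAAAAAPgAAAAAAEAAAAAAAHhgAAAAAEAAAAAAAHxkAAAAAIAAAAAAAHwmAAAAAACAAAAAAH44AAAAAAEAAAAAACcYAAAAAA="/>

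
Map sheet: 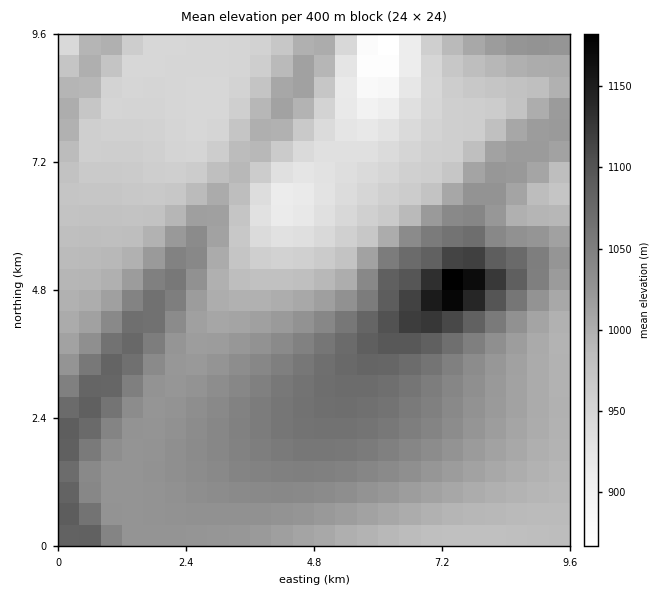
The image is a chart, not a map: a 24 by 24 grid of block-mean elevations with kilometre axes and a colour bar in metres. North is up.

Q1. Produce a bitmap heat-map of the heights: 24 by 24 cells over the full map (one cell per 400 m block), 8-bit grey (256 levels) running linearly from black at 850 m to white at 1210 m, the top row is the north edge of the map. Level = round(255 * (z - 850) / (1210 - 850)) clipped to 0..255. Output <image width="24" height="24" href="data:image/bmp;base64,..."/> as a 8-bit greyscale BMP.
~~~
<image width="24" height="24" href="data:image/bmp;base64,Qk12BgAAAAAAADYEAAAoAAAAGAAAABgAAAABAAgAAAAAAEACAAATCwAAEwsAAAABAAAAAAAAAAAAAAEBAQACAgIAAwMDAAQEBAAFBQUABgYGAAcHBwAICAgACQkJAAoKCgALCwsADAwMAA0NDQAODg4ADw8PABAQEAAREREAEhISABMTEwAUFBQAFRUVABYWFgAXFxcAGBgYABkZGQAaGhoAGxsbABwcHAAdHR0AHh4eAB8fHwAgICAAISEhACIiIgAjIyMAJCQkACUlJQAmJiYAJycnACgoKAApKSkAKioqACsrKwAsLCwALS0tAC4uLgAvLy8AMDAwADExMQAyMjIAMzMzADQ0NAA1NTUANjY2ADc3NwA4ODgAOTk5ADo6OgA7OzsAPDw8AD09PQA+Pj4APz8/AEBAQABBQUEAQkJCAENDQwBEREQARUVFAEZGRgBHR0cASEhIAElJSQBKSkoAS0tLAExMTABNTU0ATk5OAE9PTwBQUFAAUVFRAFJSUgBTU1MAVFRUAFVVVQBWVlYAV1dXAFhYWABZWVkAWlpaAFtbWwBcXFwAXV1dAF5eXgBfX18AYGBgAGFhYQBiYmIAY2NjAGRkZABlZWUAZmZmAGdnZwBoaGgAaWlpAGpqagBra2sAbGxsAG1tbQBubm4Ab29vAHBwcABxcXEAcnJyAHNzcwB0dHQAdXV1AHZ2dgB3d3cAeHh4AHl5eQB6enoAe3t7AHx8fAB9fX0Afn5+AH9/fwCAgIAAgYGBAIKCggCDg4MAhISEAIWFhQCGhoYAh4eHAIiIiACJiYkAioqKAIuLiwCMjIwAjY2NAI6OjgCPj48AkJCQAJGRkQCSkpIAk5OTAJSUlACVlZUAlpaWAJeXlwCYmJgAmZmZAJqamgCbm5sAnJycAJ2dnQCenp4An5+fAKCgoAChoaEAoqKiAKOjowCkpKQApaWlAKampgCnp6cAqKioAKmpqQCqqqoAq6urAKysrACtra0Arq6uAK+vrwCwsLAAsbGxALKysgCzs7MAtLS0ALW1tQC2trYAt7e3ALi4uAC5ubkAurq6ALu7uwC8vLwAvb29AL6+vgC/v78AwMDAAMHBwQDCwsIAw8PDAMTExADFxcUAxsbGAMfHxwDIyMgAycnJAMrKygDLy8sAzMzMAM3NzQDOzs4Az8/PANDQ0ADR0dEA0tLSANPT0wDU1NQA1dXVANbW1gDX19cA2NjYANnZ2QDa2toA29vbANzc3ADd3d0A3t7eAN/f3wDg4OAA4eHhAOLi4gDj4+MA5OTkAOXl5QDm5uYA5+fnAOjo6ADp6ekA6urqAOvr6wDs7OwA7e3tAO7u7gDv7+8A8PDwAPHx8QDy8vIA8/PzAPT09AD19fUA9vb2APf39wD4+PgA+fn5APr6+gD7+/sA/Pz8AP39/QD+/v4A////AKWmiX19fXx8enh1cm5qZmNgXl1dXV5fX6mXfn1+fn+AgH9+fHl2cm9raGZkY2JhYaSHfX1+gIKDhYaGhYSBfnp2cm9raGZkY56GfX1+gYOGiYuNjY2LiIWAe3dybmpnZaeSgX1+gISHi4+Rk5STkY2Ig354c25qZqmfiX59f4OHjJCUl5iYlpOOiYN8dnFsZ56nloN8fYGGi5CUmJubmpeSjIZ/eHJtaI2ioo1+e36Ch42Sl5uenZuWj4iBeXNtaH2To5qFenp9goeNlJqgoqKdlo2De3NsZ3KBmKCPfHZ3en+FjJSep62up5uNgHZtZmxzhZqZhHRwcXR4f4eTorPAxLqmkX9yaGhrdYqZjndraGhqbnWAkKq81ubOsJR+bmVmaXeNk39pXltbXWNrh6ewyevhw6iNeGFiYmh5i4ZsV05LTFJZc5Cepry+qZ+PfF1eXl9neYRyVEE6PERMVmyEkZech398c1laWllaZXV0VzouMTtETFNieYWJemlmZFhWVlVTVWFsXj8tLjdAR0xRWW9+fnJfV1pSU1FPTVBdY1E7NTk9QkdMT1dyenlxXmFNT05MSUdPYGNSQTw6O0FITE5dc3d3c2hNS0tKR0VHV2poU0E1MTdCSk1PXW93eWpWSElJR0VFTmRzZkkwJCo7R01PUVlqeGVjSUdHR0ZGSVhvc1cvFhsyRk9UV1peaFdqWEVGR0dHSE9idGQ1Dw8sR1ZeZGhrbENlaE9FRkdHSEpVaWtEFAwrTWJud3x+fA=="/>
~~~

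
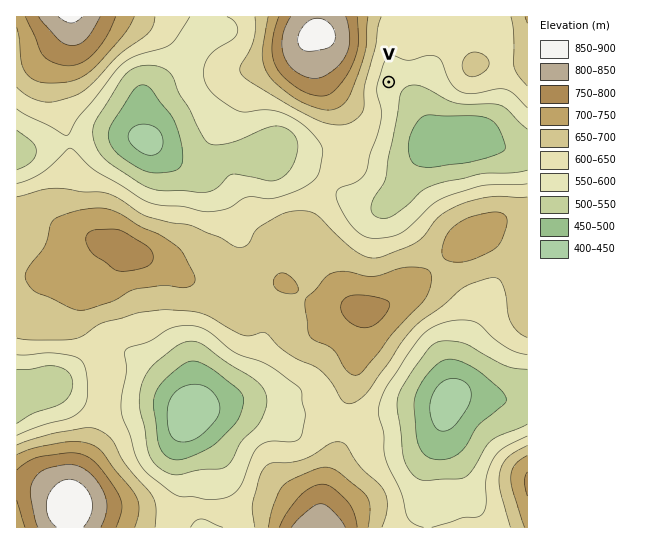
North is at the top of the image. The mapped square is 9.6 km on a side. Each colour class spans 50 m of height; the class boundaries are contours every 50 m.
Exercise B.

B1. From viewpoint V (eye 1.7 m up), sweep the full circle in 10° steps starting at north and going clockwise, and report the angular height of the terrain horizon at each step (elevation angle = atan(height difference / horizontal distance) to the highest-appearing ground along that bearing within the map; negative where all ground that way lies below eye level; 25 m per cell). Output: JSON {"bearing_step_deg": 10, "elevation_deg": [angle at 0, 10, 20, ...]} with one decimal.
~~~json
{"bearing_step_deg": 10, "elevation_deg": [3.1, 2.9, 3.1, 3.1, 2.7, 1.9, 2.0, 2.6, 3.1, 2.3, 0.6, -0.7, -0.9, 1.3, 2.2, 2.7, 2.3, 2.1, 2.4, 2.5, 3.3, 4.7, 5.9, 6.9, 7.9, 9.0, 10.2, 11.3, 12.3, 13.0, 13.3, 12.8, 11.2, 8.6, 6.0, 4.1]}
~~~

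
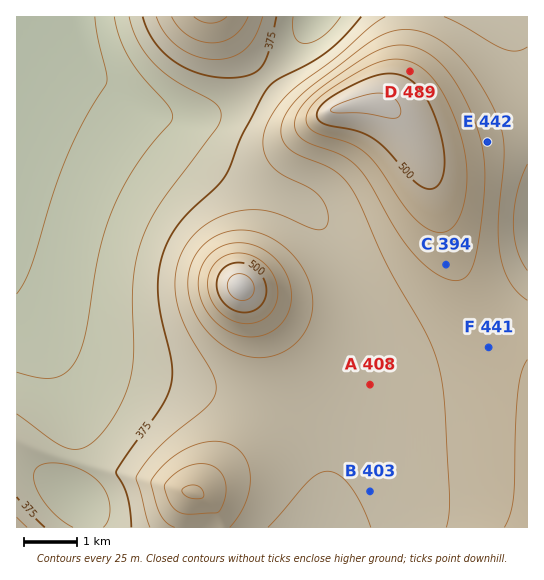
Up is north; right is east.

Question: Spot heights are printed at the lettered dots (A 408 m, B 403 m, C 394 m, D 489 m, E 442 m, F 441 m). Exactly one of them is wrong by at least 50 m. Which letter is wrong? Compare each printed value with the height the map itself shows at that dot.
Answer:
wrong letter C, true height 457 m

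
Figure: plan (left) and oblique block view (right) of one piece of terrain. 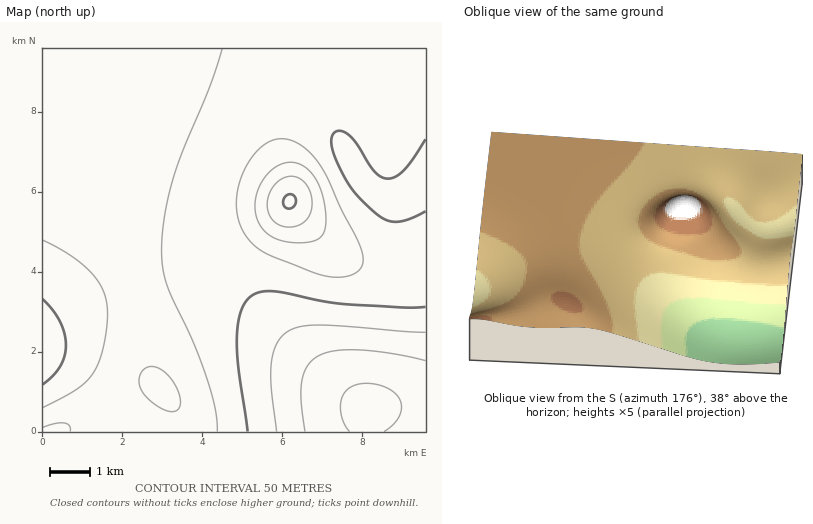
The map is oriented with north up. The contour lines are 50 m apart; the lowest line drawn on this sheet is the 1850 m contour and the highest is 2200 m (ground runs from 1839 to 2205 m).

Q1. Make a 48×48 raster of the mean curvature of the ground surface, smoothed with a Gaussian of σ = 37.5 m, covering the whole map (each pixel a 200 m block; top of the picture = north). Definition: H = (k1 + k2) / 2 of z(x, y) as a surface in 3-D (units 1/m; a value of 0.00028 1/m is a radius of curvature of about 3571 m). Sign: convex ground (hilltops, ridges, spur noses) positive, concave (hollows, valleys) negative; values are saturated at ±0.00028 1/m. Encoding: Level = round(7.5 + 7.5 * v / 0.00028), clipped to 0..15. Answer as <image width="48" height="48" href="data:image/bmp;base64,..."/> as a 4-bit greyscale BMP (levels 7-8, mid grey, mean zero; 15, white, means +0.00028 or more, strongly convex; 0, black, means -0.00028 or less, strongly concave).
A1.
<image width="48" height="48" href="data:image/bmp;base64,Qk32BAAAAAAAAHYAAAAoAAAAMAAAADAAAAABAAQAAAAAAIAEAAATCwAAEwsAABAAAAAAAAAAAAAAABEREQAiIiIAMzMzAERERABVVVUAZmZmAHd3dwCIiIgAmZmZAKqqqgC7u7sAzMzMAN3d3QDu7u4A////ALu6mId3d3d4iZmYiIiIiId3d3d3d3d3d6q6qYh3d3eImZmYiIiIiHd3d3dmZmd3d4maqZiHd3iJqqmIiIeIiHd3d3ZmZmZnd3iJmZiIiIiaqpmIh3iIh3d3d2ZmZmZnd2d4iIiIiImaqZiId3iId3d3dmZmZmZmd2Z3eIiIiJmqqYiHd3iHd3d3ZmZmZmZmd2Znd3iIiZmqmIh3d3h3d3d3ZmZmZmZnd2Zmd3eIiZmZiId3d4h3d3d2ZmZmZmZ3d2Zmd3eIiZmZiId3d4d3d3d2ZmZmZ3d3d2Z3d3eIiZmIiId3d4d3d3d2ZmZ3d3d3d3d3d3eIiIiIiId3d4d3d3d3d3d3d3d3d3d3d3eIiIiIiIh3d3d3d3d3d3d3d3d3d3d3d3iIiIiIiIh3d3d3d3d3d3d3d3iIiHd3d3iIiIiIiIh3d3d3d3d3d3d4iIiIiHd3d4iIiIiIiIh3d3d3d3d3d3iIiIiIiHd3eIiIiIiIiIh3d3d3d3d3eIiIiIiIiHd3iIiIiIiIiId3d3d3d3d3iIiIiIiImXeIiIiIiIiIiId3d3d3d3d4iIiIiIiZmXiIiIiIiIiIiId3d3d3d3eIiJmZiIiZmYiIiIiIiIiIiHd3d3d3d3eIiZmZiIiJmYiIiIiIiIiIiHd3d3d3d3d4iZmZiIiJmYiIiIiIiIiIiHd3d3d3Z3d4iZmZiHiImYiIiIiIiIiIh3d3d2Z3d3d4iZmYh3eIiYiIiIiIiIiIh3d3dmZ3d3d4iZmYh3d4iIiIiIiIiIiIh3d3dmZ4mZiIiZmId2d3iIiIiIiIiIiIh3d3dmZ5q7qYiJiHdmZnd4iIiIiIiIiIh3d3ZmZ5zdy5mIh3ZmZmd4iIiIiIiIiIh3d3ZmaK3//bmHdmZmZmZoiIiIiIiIiIh3d3ZmZ63//smHZlZmZmZoiIiIiIiIiIh3d3dmZ5z//8qGVVVnd2ZoiIiIiIiIiIh3d3dmVorf/8p1RFVnd3ZoiIiIiIiIiIh3d3dmVnm97bl1RFZ4iHZoiIiIiIiIiIh3d3d2ZWeby6hlRFaImIdoiIiIiIiIiIh3d3d2ZmaJqZdURFeJmYdoiIiIiIiIiIh3d3d3ZmZ4iHZURGeZqYd4iIiIiIiIiIh3d3d3dmZ3d3ZURWiZqYh4iIiIiIiIiIh3d3d3d3d3d3ZVVniZmYh4iIiIiIiIiIiHd3d3d3d3d3ZlZniZmYh4iIiIiIiIiIiHd3d3d3d3d3ZmZ4iZmYh4iIiIiIiIiIiId3d3d3eId3d2d4iZmIiIiIiIiIiIiIiId3d3d3iIh3d3d4iIiIiIiIiIiIiIiIiIh3d3d4iIh3d3eIiIiIiIiIiIiIiIiIiIh3d3d4iIiHd3iIiIiIiIiIiIiIiIiIiIiHd3eIiIiHd4iIiIiIiIiIiIiIiIiIiIiId3eIiIiIiIiIiIiIiIiIiIiIiIiIiIiIh3iIiIiIiIiIiIiIiId3d3eIiIiIiIiIiIiIiIiIiIiIiIiIiHd3d3d4iIiIiIiIiIiIiIiIiIiIh3iIiA=="/>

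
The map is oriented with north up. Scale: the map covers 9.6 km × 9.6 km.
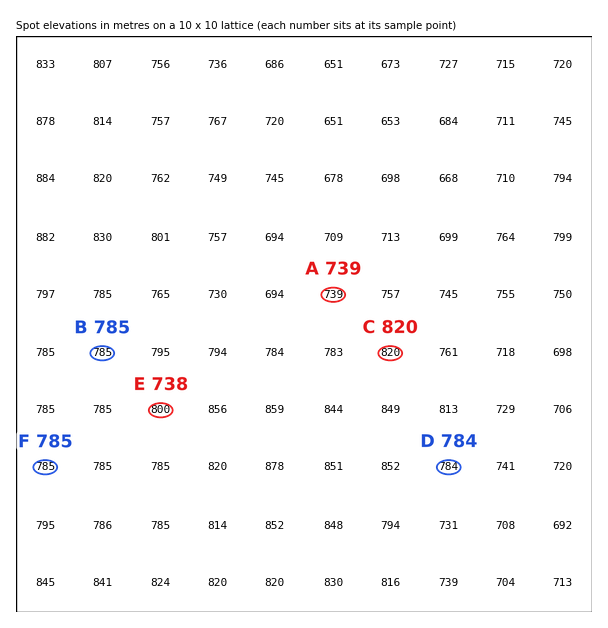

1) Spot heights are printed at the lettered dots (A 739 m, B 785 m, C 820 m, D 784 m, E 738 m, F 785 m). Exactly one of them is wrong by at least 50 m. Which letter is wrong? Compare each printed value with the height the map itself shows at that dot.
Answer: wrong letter E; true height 800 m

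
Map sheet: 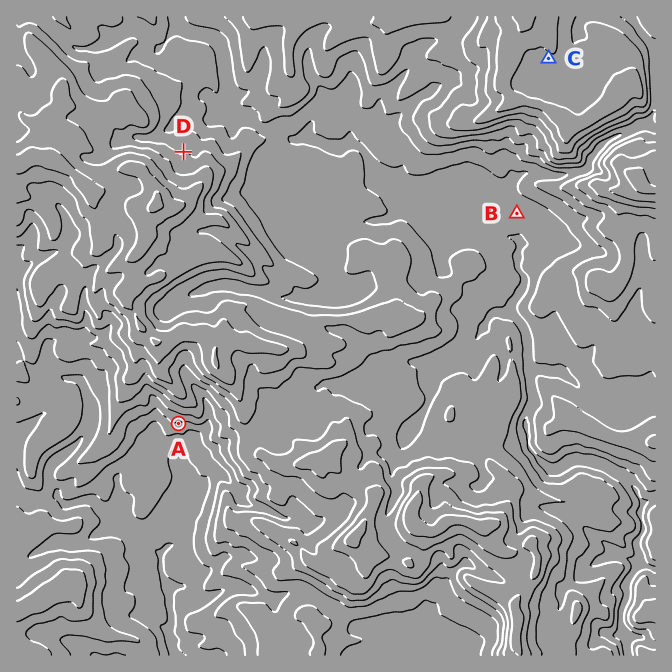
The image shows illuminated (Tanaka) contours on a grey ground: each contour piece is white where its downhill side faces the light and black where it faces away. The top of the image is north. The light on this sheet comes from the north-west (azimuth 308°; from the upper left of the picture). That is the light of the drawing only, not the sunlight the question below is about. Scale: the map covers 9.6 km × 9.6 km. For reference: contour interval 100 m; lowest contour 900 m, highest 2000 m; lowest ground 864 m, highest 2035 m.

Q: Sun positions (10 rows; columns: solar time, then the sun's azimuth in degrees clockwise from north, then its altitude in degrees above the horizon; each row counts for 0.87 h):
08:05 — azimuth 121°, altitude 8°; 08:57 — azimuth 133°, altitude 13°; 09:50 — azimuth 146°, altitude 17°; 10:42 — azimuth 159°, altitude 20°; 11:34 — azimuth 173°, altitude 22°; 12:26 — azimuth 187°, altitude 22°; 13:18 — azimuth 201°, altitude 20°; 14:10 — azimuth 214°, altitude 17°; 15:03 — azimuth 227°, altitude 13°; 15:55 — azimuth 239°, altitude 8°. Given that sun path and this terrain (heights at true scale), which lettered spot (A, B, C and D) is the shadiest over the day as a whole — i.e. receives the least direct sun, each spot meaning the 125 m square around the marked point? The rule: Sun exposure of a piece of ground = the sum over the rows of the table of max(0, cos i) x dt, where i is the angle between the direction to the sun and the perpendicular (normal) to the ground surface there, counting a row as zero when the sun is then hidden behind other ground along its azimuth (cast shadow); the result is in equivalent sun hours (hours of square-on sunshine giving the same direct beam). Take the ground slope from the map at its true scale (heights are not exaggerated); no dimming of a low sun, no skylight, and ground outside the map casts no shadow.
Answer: D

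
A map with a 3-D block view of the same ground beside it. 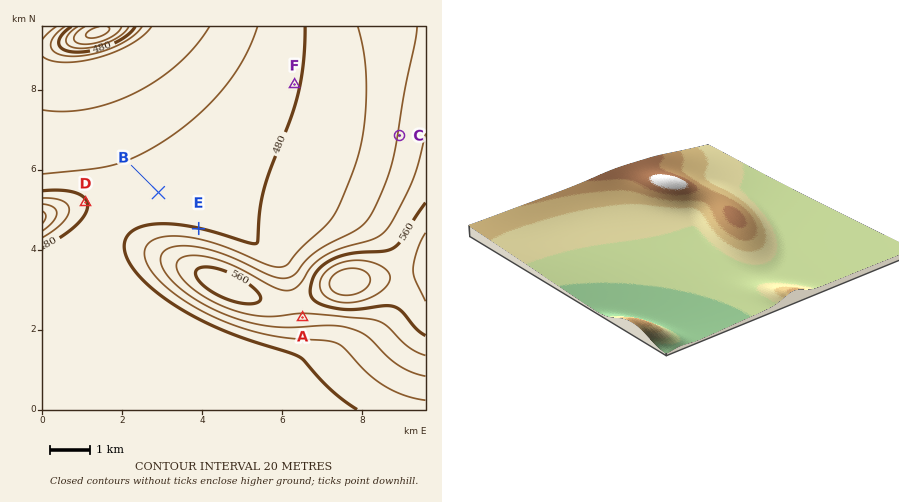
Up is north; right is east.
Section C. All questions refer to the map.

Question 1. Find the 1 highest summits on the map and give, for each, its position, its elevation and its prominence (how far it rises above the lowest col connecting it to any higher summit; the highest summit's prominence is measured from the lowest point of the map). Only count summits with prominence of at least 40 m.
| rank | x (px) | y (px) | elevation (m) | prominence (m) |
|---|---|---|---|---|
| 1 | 348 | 282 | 617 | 192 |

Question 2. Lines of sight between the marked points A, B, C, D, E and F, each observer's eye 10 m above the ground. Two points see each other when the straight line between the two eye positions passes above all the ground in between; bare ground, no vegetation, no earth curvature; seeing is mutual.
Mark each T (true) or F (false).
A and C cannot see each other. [T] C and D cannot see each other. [F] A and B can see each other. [F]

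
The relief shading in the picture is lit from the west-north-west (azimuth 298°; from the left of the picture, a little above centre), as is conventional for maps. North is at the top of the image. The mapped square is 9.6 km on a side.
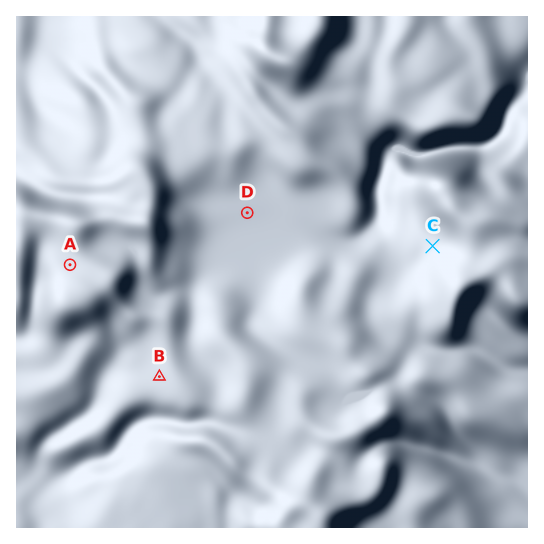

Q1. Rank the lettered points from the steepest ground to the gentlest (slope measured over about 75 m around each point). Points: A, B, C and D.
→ C B A D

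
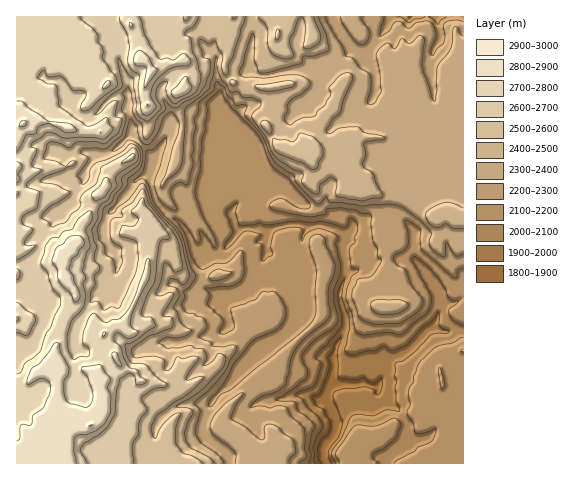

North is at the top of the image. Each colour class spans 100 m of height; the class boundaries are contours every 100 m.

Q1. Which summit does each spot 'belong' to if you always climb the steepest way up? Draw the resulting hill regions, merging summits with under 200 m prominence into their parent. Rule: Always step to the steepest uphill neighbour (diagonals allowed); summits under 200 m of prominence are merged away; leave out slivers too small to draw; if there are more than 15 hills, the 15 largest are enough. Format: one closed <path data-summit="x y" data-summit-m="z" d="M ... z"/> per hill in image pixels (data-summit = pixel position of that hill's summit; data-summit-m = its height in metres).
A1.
<path data-summit="24 124" data-summit-m="2907" d="M463 16l-247 0 1 20-5 17 5 6-1 12 1 12 3 8-1 11 6 11 20 19-10 2-25-10-15 3-23-1-4 5-5 14-10 13-21-25 1-6-5-16 0-28-9-22-4-25-11-18-2-2-86 1 0 325 6 3 9-1 12-19 1-14-2-4 0-12-11-26 0-7 9-13 3-15 9-9 3-6 9-6 6-11 7 2 11-1 14 7 10 1-8 13 0 10 8 16 42-1 10 3 7 29 14 10 9 3 6-5 6-1 5 3 27-1 6 4-23 11 7 14 0 7-5 5-54 13-1 7 2 11-2 8 4 7 10 7-14 10-15 6-14 0-15 9-6 22-13 20 1 13 358-1z"/><path data-summit="91 425" data-summit-m="2901" d="M73 202l-6 2-3 9-5 3-7 9-9 9-3 15-9 13 0 7 9 21 4 31-13 23-15-1 1 121 88 0 1-17 12-16 6-22 15-9 14 0 15-6 14-10-8-5-6-9 2-8-2-11 1-7 54-13 5-5 0-7-7-14 23-11-6-4-27 1-5-3-6 1-6 5-9-3-14-10-7-29-10-3-42 1-8-16 0-10 8-13-10-1-14-7-11 1z"/><path data-summit="140 60" data-summit-m="2845" d="M215 16l-113 1 13 19 4 25 9 22 0 28 5 16-1 6 16 18 4 7 11-13 5-14 4-5 23 1 15-3 25 10 10-2-20-19-6-11 1-11-3-8-1-12 1-12-5-6 5-17z"/>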